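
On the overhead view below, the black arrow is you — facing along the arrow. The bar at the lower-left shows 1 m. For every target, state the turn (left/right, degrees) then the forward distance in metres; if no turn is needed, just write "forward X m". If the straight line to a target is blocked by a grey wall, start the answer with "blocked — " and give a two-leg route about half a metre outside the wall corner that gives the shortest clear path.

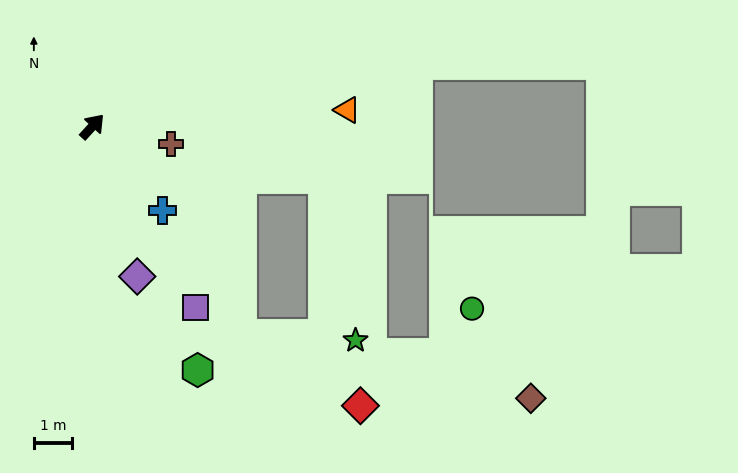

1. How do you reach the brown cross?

turn right 60°, forward 2.1 m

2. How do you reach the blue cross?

turn right 98°, forward 2.9 m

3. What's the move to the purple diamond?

turn right 121°, forward 4.1 m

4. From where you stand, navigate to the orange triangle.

turn right 44°, forward 6.7 m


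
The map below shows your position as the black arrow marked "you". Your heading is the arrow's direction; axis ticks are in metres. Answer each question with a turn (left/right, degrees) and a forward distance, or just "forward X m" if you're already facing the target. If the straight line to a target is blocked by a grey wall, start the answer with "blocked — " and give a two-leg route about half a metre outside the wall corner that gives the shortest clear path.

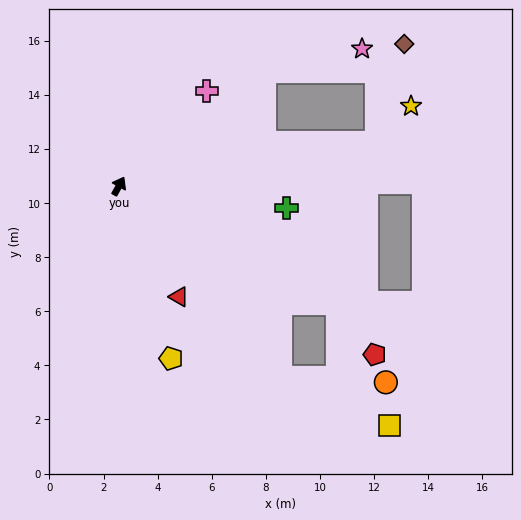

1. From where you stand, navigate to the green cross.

turn right 69°, forward 6.2 m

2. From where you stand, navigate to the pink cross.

turn right 14°, forward 4.8 m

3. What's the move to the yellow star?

blocked — turn right 51°, forward 9.6 m, then turn left 36°, forward 1.9 m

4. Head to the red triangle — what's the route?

turn right 123°, forward 4.7 m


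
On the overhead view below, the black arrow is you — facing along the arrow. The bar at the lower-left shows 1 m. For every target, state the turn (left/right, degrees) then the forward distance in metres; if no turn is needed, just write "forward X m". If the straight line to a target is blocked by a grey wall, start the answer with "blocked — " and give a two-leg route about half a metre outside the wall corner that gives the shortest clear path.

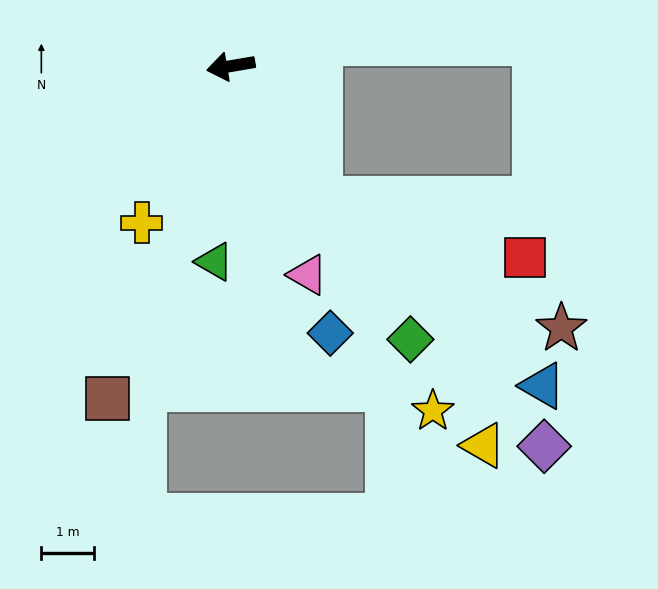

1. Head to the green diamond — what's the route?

turn left 114°, forward 6.2 m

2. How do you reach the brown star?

blocked — turn left 114°, forward 3.0 m, then turn left 28°, forward 5.2 m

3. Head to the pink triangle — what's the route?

turn left 101°, forward 4.2 m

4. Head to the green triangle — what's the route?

turn left 76°, forward 3.7 m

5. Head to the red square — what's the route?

blocked — turn left 114°, forward 3.0 m, then turn left 40°, forward 4.1 m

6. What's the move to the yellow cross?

turn left 51°, forward 3.4 m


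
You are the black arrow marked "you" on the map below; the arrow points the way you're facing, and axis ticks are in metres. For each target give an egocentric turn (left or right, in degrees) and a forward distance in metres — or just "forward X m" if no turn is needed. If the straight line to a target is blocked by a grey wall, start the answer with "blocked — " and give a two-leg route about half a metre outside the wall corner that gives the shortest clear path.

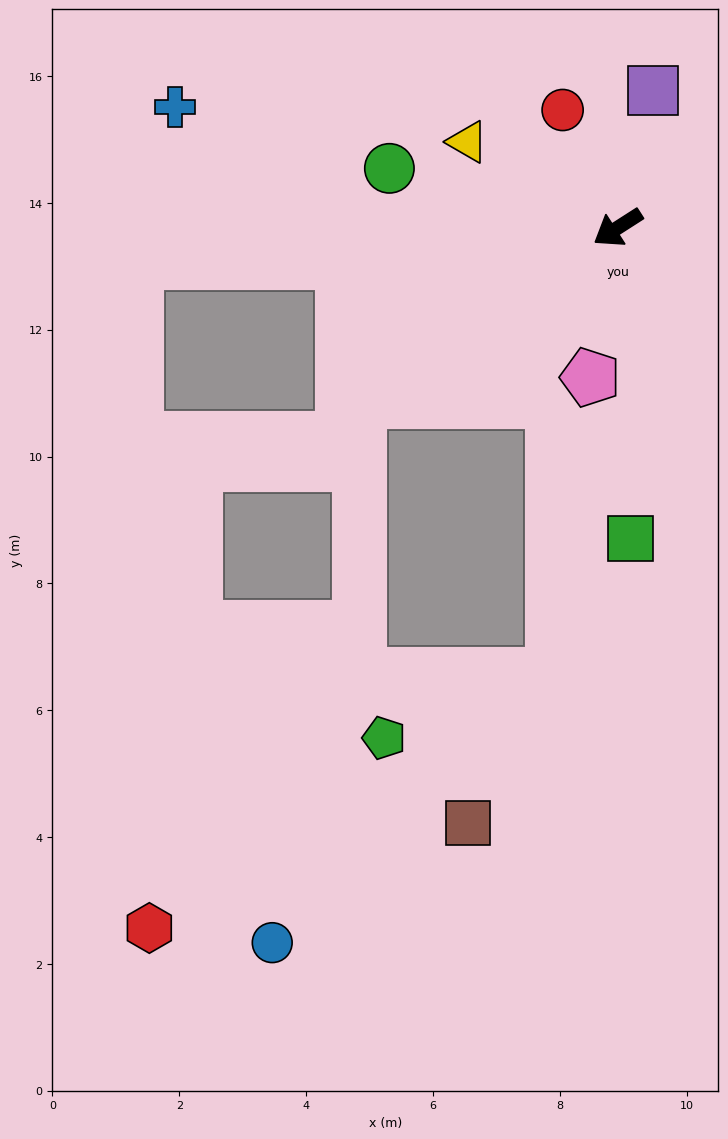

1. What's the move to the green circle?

turn right 47°, forward 3.7 m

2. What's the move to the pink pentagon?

turn left 47°, forward 2.4 m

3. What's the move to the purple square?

turn right 137°, forward 2.2 m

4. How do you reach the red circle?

turn right 98°, forward 2.0 m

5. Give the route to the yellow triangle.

turn right 62°, forward 2.7 m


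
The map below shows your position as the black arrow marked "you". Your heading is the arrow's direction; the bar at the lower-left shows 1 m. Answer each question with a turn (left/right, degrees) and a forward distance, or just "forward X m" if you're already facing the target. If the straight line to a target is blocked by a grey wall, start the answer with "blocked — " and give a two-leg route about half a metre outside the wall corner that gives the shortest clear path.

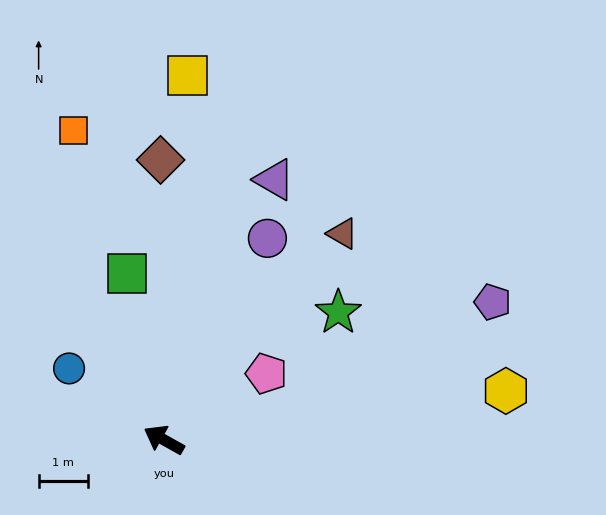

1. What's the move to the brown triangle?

turn right 102°, forward 5.5 m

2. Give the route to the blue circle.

turn right 8°, forward 2.4 m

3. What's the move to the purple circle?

turn right 88°, forward 4.6 m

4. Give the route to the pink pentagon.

turn right 118°, forward 2.5 m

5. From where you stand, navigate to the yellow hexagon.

turn right 143°, forward 7.0 m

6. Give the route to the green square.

turn right 48°, forward 3.5 m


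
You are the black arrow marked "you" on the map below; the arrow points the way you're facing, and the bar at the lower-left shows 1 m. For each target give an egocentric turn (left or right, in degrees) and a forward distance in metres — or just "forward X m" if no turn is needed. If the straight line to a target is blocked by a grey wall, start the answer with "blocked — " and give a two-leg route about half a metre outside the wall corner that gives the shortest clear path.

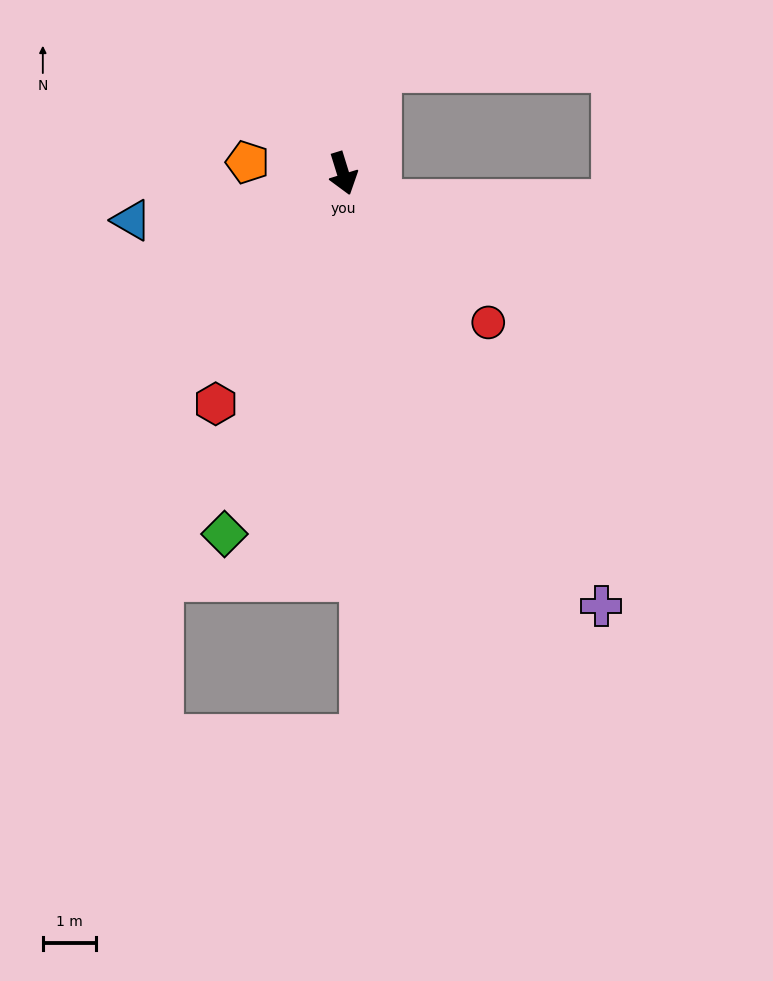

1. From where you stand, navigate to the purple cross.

turn left 14°, forward 9.5 m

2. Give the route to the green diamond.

turn right 35°, forward 7.2 m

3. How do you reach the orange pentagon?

turn right 114°, forward 1.8 m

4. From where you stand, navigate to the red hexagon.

turn right 46°, forward 5.0 m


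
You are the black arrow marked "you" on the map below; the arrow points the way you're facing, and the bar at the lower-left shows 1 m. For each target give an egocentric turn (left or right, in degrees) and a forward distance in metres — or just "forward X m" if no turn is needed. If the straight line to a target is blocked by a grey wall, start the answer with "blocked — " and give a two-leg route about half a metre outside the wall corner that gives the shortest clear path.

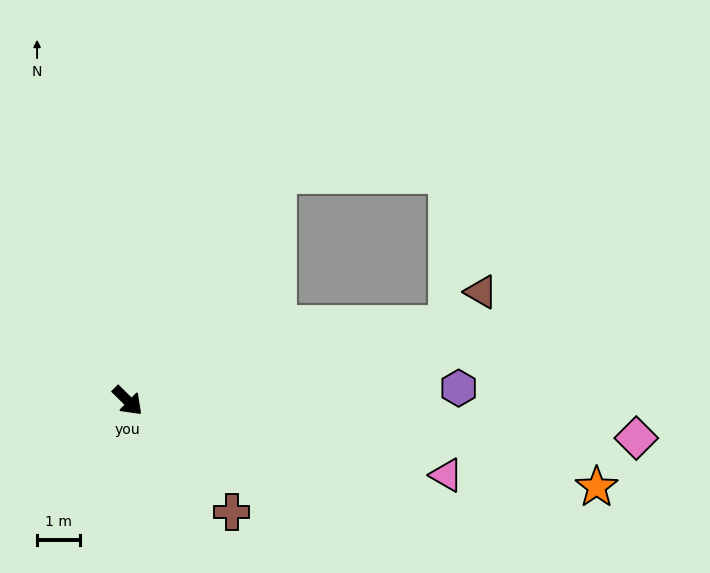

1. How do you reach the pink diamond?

turn left 40°, forward 11.8 m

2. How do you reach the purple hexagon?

turn left 47°, forward 7.7 m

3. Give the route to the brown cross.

turn right 2°, forward 3.5 m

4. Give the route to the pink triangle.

turn left 31°, forward 7.6 m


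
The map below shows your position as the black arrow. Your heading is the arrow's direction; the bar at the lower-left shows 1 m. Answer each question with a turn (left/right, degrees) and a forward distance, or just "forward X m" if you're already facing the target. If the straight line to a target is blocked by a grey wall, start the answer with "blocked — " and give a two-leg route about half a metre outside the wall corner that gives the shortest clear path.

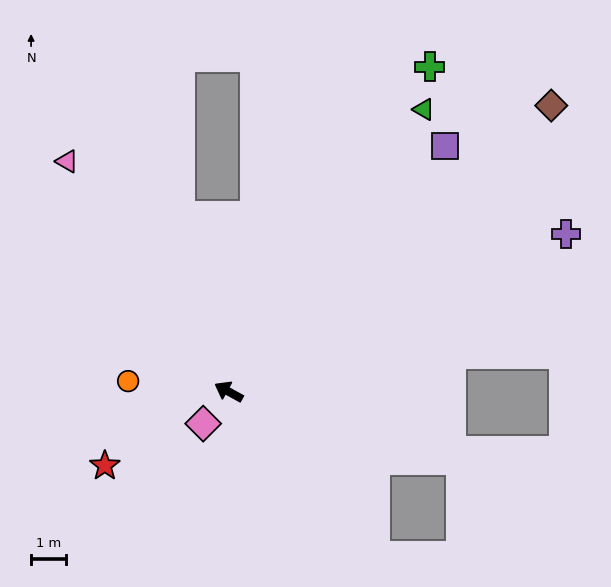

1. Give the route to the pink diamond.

turn left 80°, forward 1.2 m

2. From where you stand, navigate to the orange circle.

turn left 23°, forward 2.9 m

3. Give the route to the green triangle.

turn right 96°, forward 10.0 m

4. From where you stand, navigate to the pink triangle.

turn right 26°, forward 8.2 m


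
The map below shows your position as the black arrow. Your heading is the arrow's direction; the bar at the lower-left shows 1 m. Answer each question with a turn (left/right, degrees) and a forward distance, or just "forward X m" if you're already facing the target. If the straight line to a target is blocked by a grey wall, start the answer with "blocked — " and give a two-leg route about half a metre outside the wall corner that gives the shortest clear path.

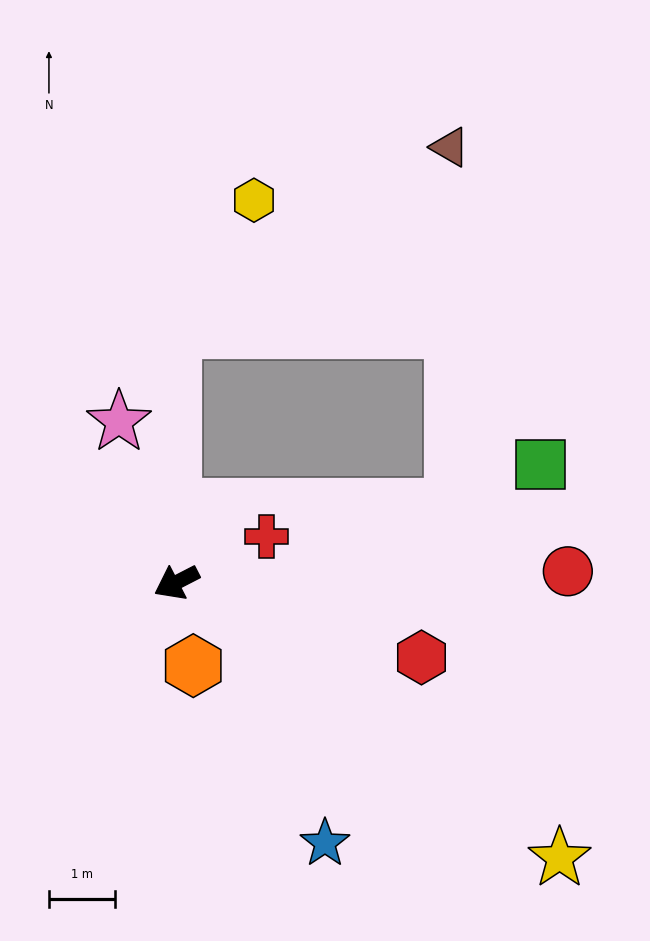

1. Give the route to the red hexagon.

turn left 136°, forward 3.9 m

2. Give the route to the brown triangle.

blocked — turn right 117°, forward 3.8 m, then turn right 57°, forward 5.0 m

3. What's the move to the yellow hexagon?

blocked — turn right 117°, forward 3.8 m, then turn right 32°, forward 2.3 m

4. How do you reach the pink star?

turn right 98°, forward 2.6 m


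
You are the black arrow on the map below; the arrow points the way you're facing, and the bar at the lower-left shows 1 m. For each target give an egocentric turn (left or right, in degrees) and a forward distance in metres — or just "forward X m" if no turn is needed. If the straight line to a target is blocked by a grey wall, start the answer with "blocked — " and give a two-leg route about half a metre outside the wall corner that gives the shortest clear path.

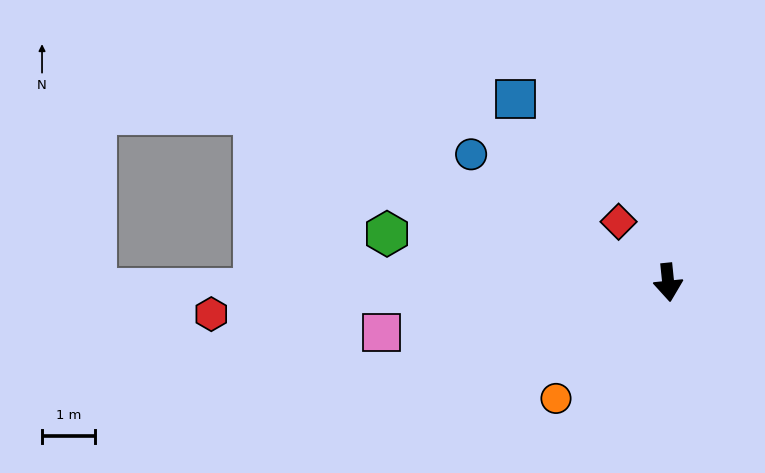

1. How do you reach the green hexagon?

turn right 106°, forward 5.4 m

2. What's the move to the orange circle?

turn right 50°, forward 3.1 m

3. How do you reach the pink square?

turn right 86°, forward 5.5 m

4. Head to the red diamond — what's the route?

turn right 147°, forward 1.5 m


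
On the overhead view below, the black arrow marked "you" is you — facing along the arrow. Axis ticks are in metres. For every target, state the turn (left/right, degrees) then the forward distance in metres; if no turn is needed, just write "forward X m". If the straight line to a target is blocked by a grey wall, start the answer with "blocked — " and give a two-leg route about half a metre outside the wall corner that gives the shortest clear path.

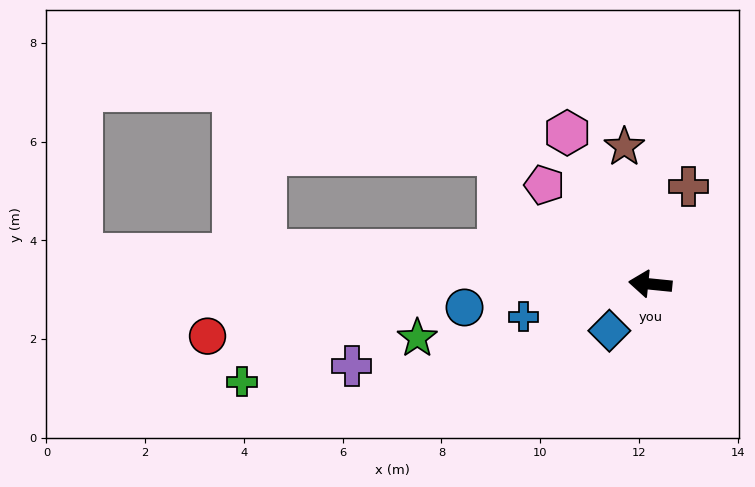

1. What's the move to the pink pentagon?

turn right 37°, forward 2.9 m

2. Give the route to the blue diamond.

turn left 54°, forward 1.3 m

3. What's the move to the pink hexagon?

turn right 55°, forward 3.5 m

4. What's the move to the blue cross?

turn left 20°, forward 2.7 m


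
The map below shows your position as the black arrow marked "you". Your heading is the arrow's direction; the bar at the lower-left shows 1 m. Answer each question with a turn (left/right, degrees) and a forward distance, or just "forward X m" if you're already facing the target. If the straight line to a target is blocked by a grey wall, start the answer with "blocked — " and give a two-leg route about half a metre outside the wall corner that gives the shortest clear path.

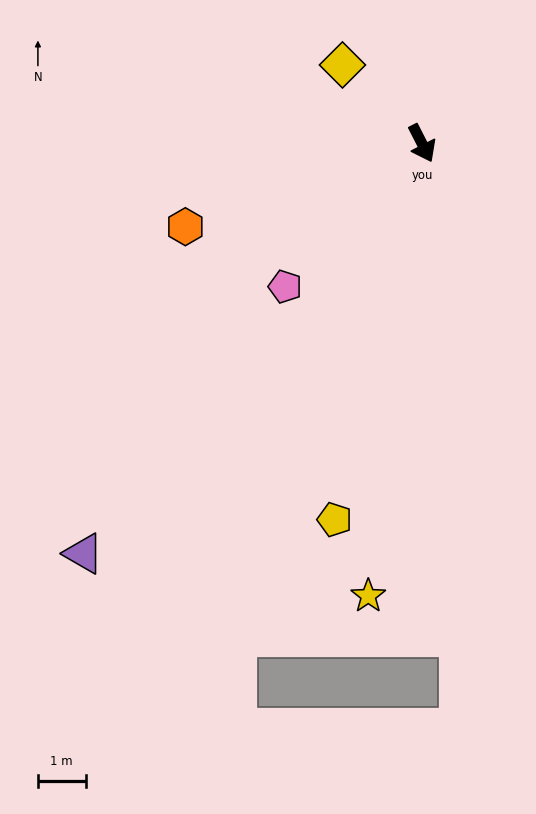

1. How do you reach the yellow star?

turn right 34°, forward 9.5 m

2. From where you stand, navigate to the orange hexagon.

turn right 98°, forward 5.3 m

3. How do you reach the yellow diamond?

turn right 162°, forward 2.3 m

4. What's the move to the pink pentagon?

turn right 71°, forward 4.2 m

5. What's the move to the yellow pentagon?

turn right 40°, forward 8.1 m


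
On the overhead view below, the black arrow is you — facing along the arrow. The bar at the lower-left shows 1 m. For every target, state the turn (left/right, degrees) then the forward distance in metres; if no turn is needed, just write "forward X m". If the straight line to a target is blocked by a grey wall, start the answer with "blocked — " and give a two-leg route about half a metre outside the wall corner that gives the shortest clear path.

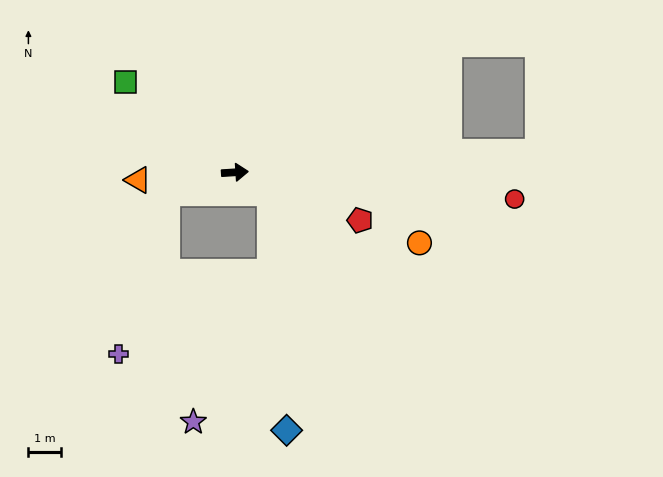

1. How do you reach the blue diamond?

blocked — turn right 34°, forward 1.3 m, then turn right 56°, forward 7.4 m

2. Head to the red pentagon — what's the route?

turn right 25°, forward 4.2 m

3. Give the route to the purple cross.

blocked — turn right 167°, forward 2.2 m, then turn left 57°, forward 5.2 m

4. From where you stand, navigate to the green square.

turn left 137°, forward 4.4 m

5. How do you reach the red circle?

turn right 9°, forward 8.7 m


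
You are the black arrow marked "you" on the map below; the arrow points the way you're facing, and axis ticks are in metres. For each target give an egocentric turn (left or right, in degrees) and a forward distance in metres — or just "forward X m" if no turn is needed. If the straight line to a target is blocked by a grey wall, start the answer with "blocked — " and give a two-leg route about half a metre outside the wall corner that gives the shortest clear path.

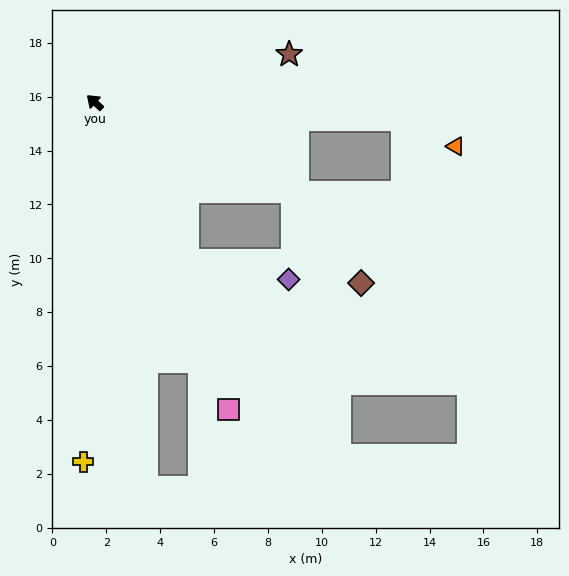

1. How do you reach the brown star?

turn right 124°, forward 7.4 m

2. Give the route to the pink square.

turn left 156°, forward 12.4 m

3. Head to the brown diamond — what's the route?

blocked — turn right 162°, forward 8.0 m, then turn right 29°, forward 4.2 m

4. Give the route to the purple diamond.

blocked — turn left 163°, forward 6.8 m, then turn left 48°, forward 3.8 m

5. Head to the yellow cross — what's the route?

turn left 130°, forward 13.3 m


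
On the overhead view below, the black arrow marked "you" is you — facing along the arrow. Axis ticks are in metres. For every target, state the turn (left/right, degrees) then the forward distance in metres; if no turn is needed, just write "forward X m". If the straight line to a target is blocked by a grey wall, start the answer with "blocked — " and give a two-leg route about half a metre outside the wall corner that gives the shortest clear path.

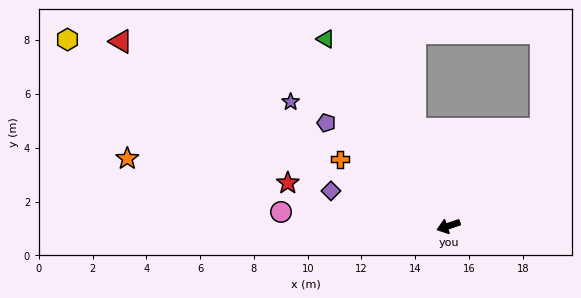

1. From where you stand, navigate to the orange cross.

turn right 50°, forward 4.7 m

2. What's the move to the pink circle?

turn right 23°, forward 6.2 m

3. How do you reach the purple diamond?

turn right 35°, forward 4.6 m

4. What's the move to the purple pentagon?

turn right 59°, forward 5.9 m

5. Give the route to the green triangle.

turn right 75°, forward 8.3 m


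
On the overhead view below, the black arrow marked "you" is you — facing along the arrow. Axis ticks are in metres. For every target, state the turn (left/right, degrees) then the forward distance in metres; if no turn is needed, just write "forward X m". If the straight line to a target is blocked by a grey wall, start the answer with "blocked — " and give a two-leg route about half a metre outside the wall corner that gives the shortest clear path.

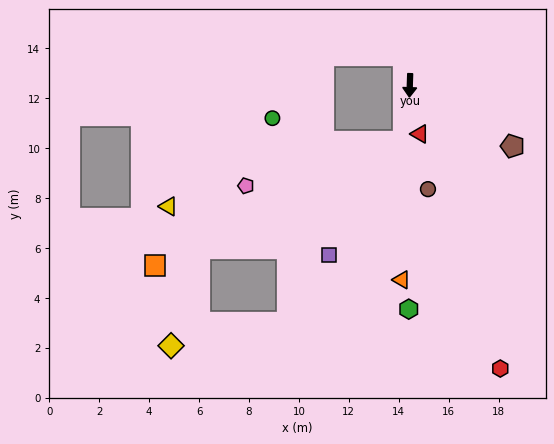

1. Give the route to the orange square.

blocked — turn right 4°, forward 2.2 m, then turn right 57°, forward 11.1 m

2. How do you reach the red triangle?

turn left 14°, forward 2.0 m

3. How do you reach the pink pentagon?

blocked — turn right 4°, forward 2.2 m, then turn right 68°, forward 6.6 m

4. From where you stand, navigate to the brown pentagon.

turn left 61°, forward 4.8 m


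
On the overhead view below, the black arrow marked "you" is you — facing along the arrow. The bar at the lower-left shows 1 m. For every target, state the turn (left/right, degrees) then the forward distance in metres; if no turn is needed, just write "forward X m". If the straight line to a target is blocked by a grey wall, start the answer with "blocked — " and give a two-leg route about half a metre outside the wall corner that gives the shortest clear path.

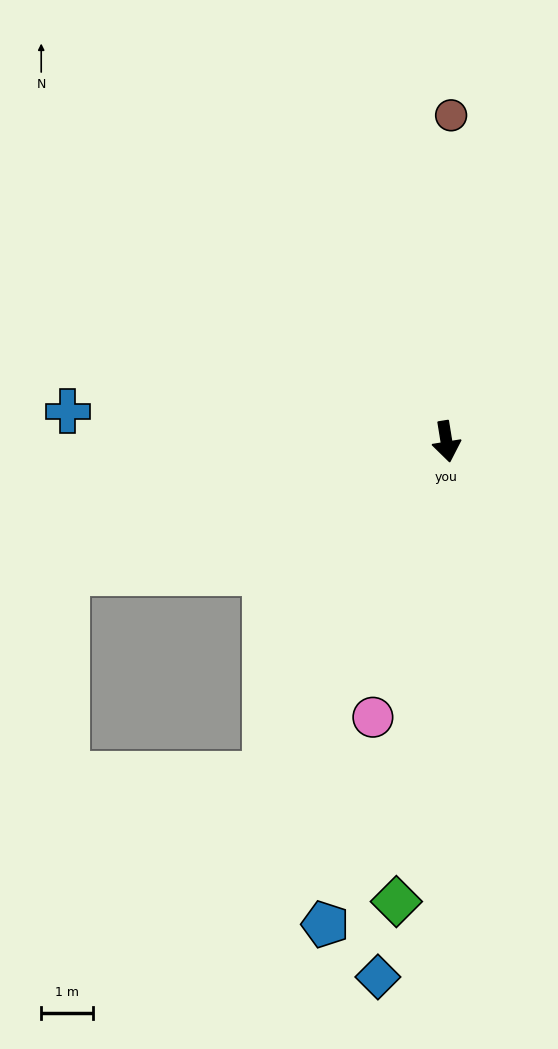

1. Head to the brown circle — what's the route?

turn left 170°, forward 6.3 m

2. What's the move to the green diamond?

turn right 15°, forward 8.9 m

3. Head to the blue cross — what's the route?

turn right 104°, forward 7.3 m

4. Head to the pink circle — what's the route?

turn right 24°, forward 5.5 m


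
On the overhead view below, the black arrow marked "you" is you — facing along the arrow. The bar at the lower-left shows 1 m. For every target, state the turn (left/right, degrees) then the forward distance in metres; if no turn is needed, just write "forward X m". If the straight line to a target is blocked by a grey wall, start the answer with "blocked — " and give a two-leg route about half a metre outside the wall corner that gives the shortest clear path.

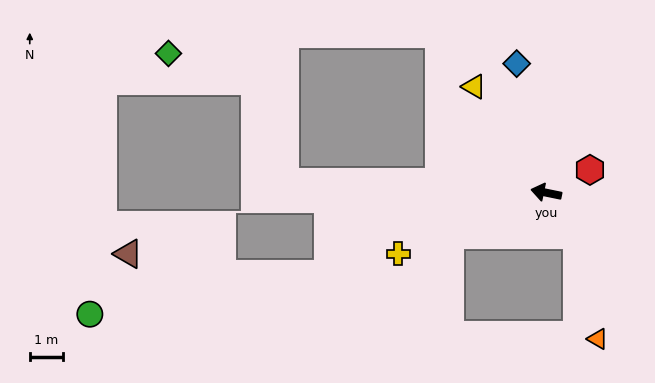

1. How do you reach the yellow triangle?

turn right 44°, forward 3.9 m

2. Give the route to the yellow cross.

turn left 34°, forward 4.9 m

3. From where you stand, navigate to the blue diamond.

turn right 66°, forward 4.0 m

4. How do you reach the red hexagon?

turn right 141°, forward 1.5 m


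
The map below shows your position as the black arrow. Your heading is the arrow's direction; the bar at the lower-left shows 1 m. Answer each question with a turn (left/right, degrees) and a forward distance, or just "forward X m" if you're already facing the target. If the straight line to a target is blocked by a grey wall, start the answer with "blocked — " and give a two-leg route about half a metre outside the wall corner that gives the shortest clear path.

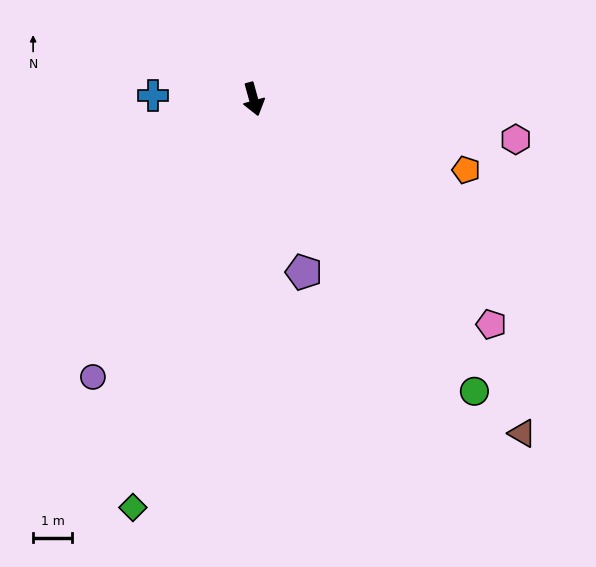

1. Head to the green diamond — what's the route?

turn right 32°, forward 11.0 m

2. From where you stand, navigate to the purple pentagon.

forward 4.7 m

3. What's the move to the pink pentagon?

turn left 31°, forward 8.5 m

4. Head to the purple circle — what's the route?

turn right 45°, forward 8.3 m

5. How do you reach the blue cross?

turn right 107°, forward 2.6 m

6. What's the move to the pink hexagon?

turn left 66°, forward 6.9 m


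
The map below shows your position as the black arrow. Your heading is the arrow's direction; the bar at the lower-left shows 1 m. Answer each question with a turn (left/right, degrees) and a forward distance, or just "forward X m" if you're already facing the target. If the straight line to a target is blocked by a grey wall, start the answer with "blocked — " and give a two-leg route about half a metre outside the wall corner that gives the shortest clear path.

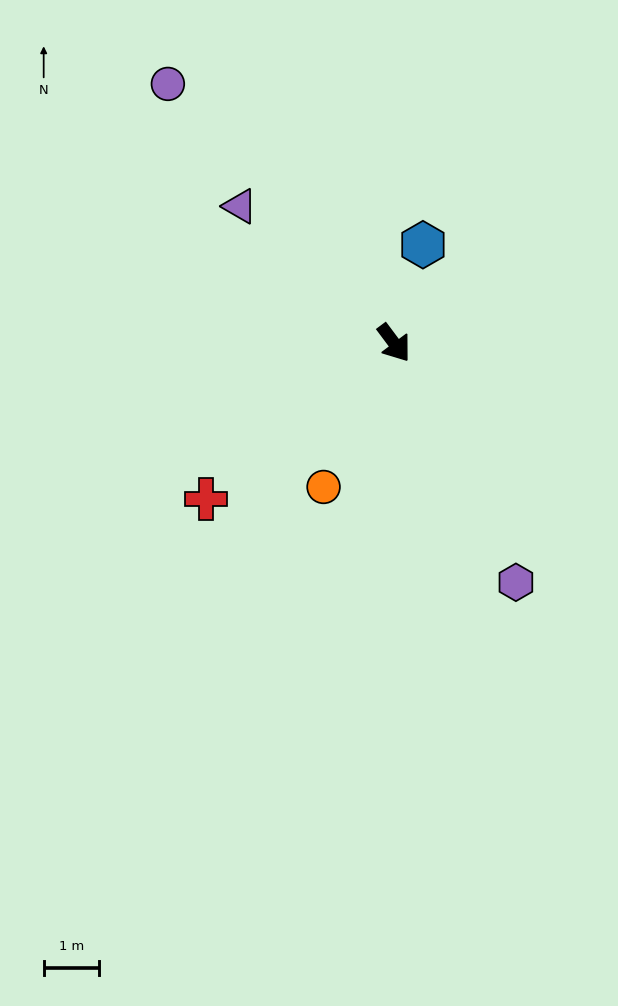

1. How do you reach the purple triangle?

turn right 168°, forward 3.7 m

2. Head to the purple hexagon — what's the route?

turn right 10°, forward 4.8 m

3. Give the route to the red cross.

turn right 87°, forward 4.4 m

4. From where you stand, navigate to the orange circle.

turn right 63°, forward 2.9 m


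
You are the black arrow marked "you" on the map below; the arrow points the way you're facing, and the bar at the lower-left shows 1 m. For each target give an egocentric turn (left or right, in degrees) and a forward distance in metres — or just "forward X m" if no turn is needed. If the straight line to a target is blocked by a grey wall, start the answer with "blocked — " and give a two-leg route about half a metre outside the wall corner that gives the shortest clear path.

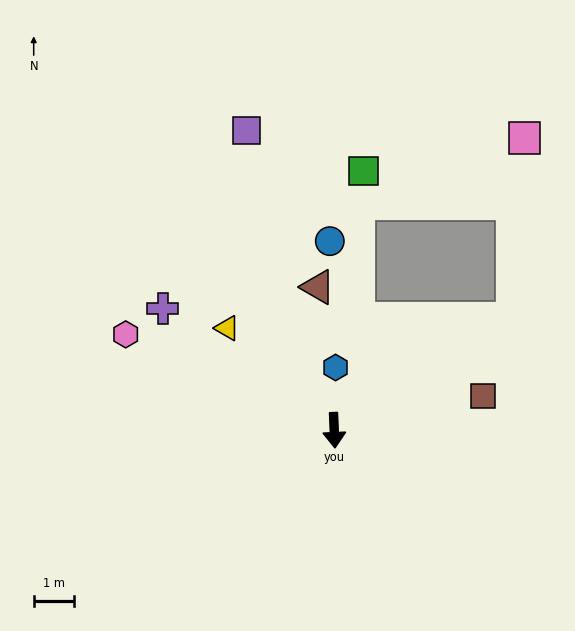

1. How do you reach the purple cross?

turn right 128°, forward 5.2 m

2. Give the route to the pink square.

blocked — turn left 119°, forward 5.2 m, then turn left 55°, forward 4.5 m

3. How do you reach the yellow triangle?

turn right 136°, forward 3.6 m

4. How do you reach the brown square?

turn left 101°, forward 3.7 m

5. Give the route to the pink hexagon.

turn right 117°, forward 5.6 m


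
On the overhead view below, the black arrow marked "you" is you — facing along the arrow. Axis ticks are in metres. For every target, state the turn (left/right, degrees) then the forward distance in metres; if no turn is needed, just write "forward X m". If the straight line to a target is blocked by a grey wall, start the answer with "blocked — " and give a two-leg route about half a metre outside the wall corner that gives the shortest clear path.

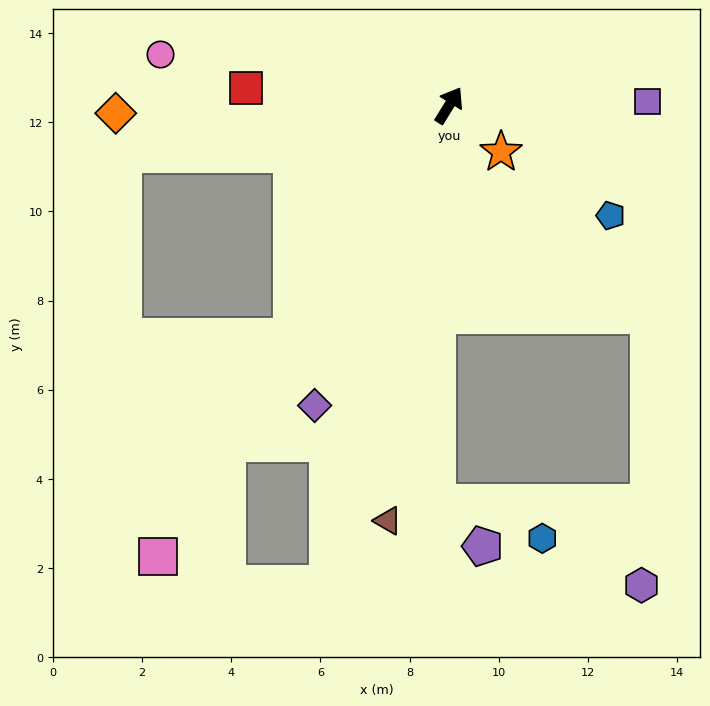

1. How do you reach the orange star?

turn right 100°, forward 1.6 m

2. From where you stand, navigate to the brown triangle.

turn right 157°, forward 9.4 m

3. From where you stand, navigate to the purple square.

turn right 57°, forward 4.5 m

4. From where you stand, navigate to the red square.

turn left 117°, forward 4.6 m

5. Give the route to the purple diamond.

turn right 173°, forward 7.4 m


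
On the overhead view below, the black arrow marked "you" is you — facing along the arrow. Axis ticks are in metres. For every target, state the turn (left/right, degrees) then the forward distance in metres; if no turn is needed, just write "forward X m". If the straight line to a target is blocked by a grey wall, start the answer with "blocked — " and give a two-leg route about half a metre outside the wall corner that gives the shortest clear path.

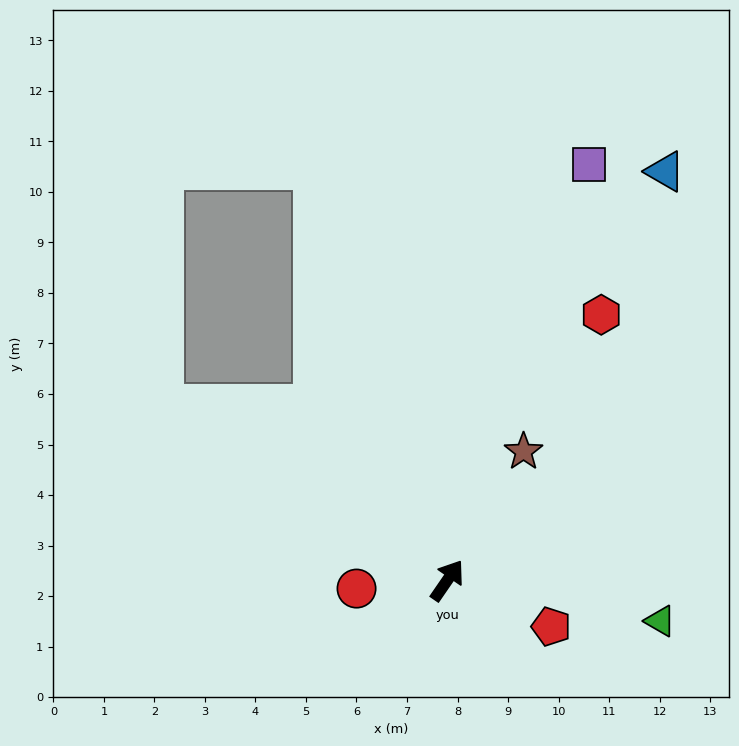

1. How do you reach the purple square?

turn left 16°, forward 8.7 m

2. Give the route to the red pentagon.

turn right 79°, forward 2.3 m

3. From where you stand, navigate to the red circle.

turn left 130°, forward 1.8 m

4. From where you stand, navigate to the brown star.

turn left 4°, forward 3.0 m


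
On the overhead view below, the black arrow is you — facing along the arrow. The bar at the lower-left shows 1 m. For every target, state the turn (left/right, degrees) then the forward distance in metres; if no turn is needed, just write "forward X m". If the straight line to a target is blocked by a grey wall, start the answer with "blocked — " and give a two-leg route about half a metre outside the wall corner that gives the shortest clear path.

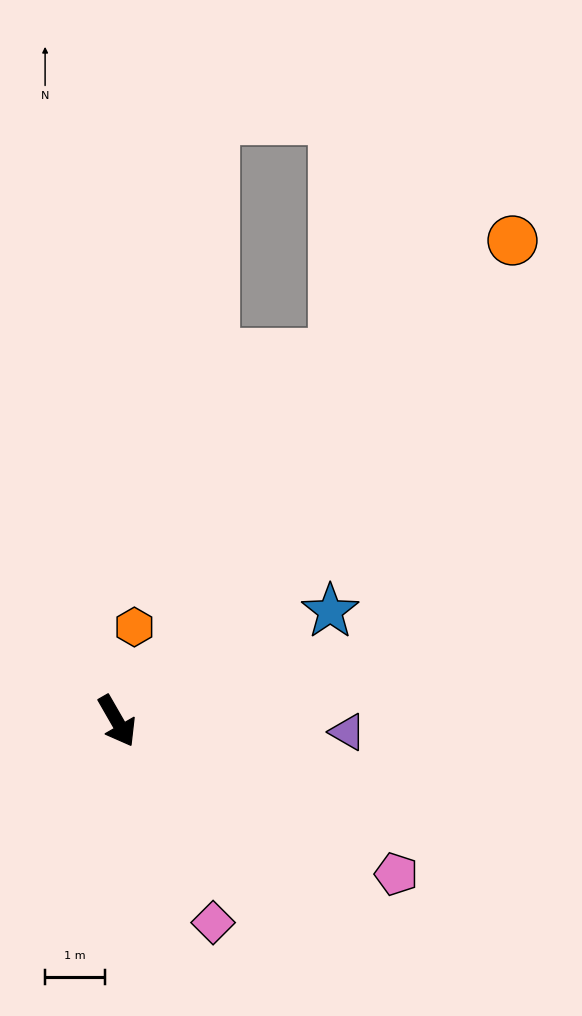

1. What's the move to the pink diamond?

turn right 4°, forward 3.7 m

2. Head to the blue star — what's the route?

turn left 87°, forward 4.0 m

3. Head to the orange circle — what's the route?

turn left 111°, forward 10.3 m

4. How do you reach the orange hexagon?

turn left 140°, forward 1.6 m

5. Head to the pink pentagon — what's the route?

turn left 31°, forward 5.3 m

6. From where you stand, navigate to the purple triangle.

turn left 57°, forward 3.8 m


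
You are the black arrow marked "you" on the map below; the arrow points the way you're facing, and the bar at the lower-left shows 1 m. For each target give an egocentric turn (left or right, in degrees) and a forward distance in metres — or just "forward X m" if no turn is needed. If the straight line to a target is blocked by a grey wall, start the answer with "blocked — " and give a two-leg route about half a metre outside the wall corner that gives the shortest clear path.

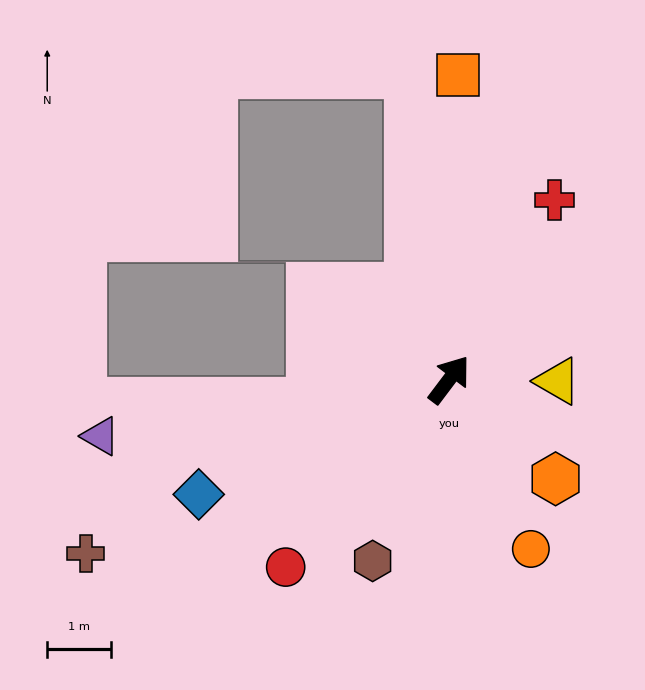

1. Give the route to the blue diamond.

turn left 152°, forward 4.3 m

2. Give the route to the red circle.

turn left 176°, forward 3.9 m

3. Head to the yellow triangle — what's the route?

turn right 54°, forward 1.7 m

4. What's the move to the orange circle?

turn right 117°, forward 3.0 m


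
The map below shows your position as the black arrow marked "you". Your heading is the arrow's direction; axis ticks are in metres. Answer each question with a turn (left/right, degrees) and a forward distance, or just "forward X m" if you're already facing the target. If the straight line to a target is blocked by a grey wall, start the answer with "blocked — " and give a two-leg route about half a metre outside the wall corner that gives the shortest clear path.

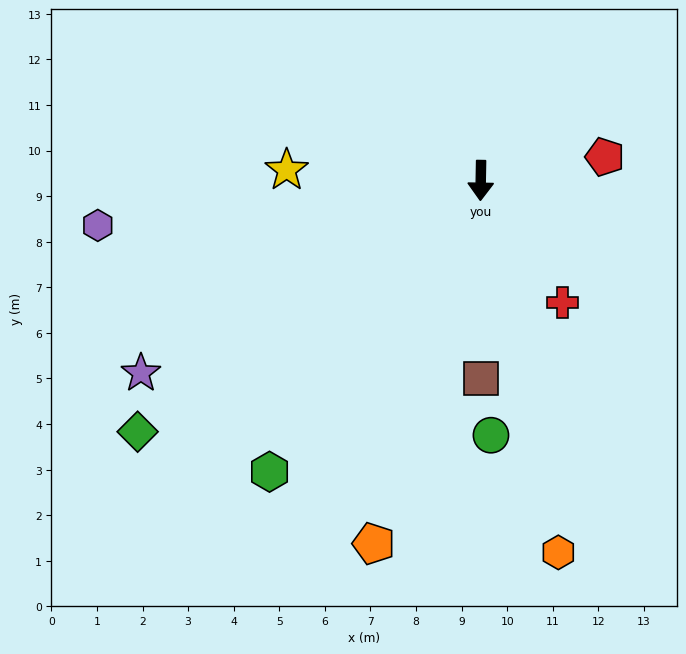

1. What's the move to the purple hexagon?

turn right 82°, forward 8.5 m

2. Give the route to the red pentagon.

turn left 102°, forward 2.8 m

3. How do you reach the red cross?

turn left 35°, forward 3.2 m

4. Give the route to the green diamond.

turn right 53°, forward 9.3 m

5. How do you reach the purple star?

turn right 59°, forward 8.6 m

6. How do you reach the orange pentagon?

turn right 15°, forward 8.3 m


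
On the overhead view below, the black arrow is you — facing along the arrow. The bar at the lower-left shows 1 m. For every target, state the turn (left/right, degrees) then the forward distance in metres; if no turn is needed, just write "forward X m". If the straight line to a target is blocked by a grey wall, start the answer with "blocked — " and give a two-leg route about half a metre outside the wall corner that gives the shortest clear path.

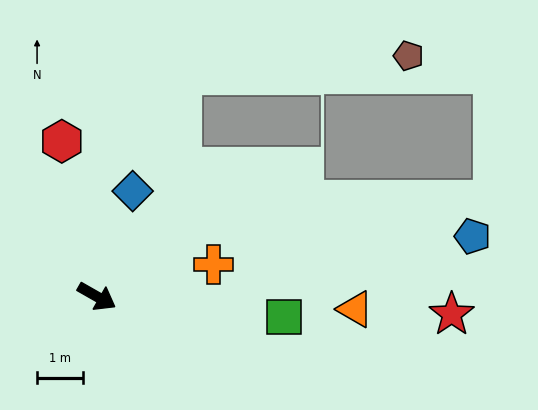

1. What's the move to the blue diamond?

turn left 101°, forward 2.4 m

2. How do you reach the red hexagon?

turn left 132°, forward 3.4 m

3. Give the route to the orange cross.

turn left 45°, forward 2.6 m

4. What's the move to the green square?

turn left 23°, forward 4.1 m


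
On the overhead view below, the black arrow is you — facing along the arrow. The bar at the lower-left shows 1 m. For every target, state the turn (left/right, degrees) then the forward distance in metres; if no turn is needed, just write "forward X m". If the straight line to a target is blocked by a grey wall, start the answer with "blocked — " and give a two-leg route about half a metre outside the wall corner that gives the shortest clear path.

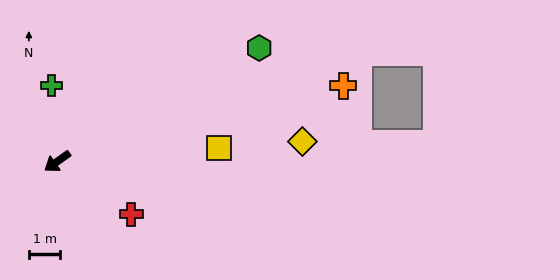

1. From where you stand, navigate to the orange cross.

turn left 160°, forward 9.4 m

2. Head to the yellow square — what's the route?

turn left 150°, forward 5.2 m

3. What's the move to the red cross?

turn left 109°, forward 2.9 m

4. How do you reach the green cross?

turn right 121°, forward 2.4 m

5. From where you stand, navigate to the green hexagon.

turn left 174°, forward 7.4 m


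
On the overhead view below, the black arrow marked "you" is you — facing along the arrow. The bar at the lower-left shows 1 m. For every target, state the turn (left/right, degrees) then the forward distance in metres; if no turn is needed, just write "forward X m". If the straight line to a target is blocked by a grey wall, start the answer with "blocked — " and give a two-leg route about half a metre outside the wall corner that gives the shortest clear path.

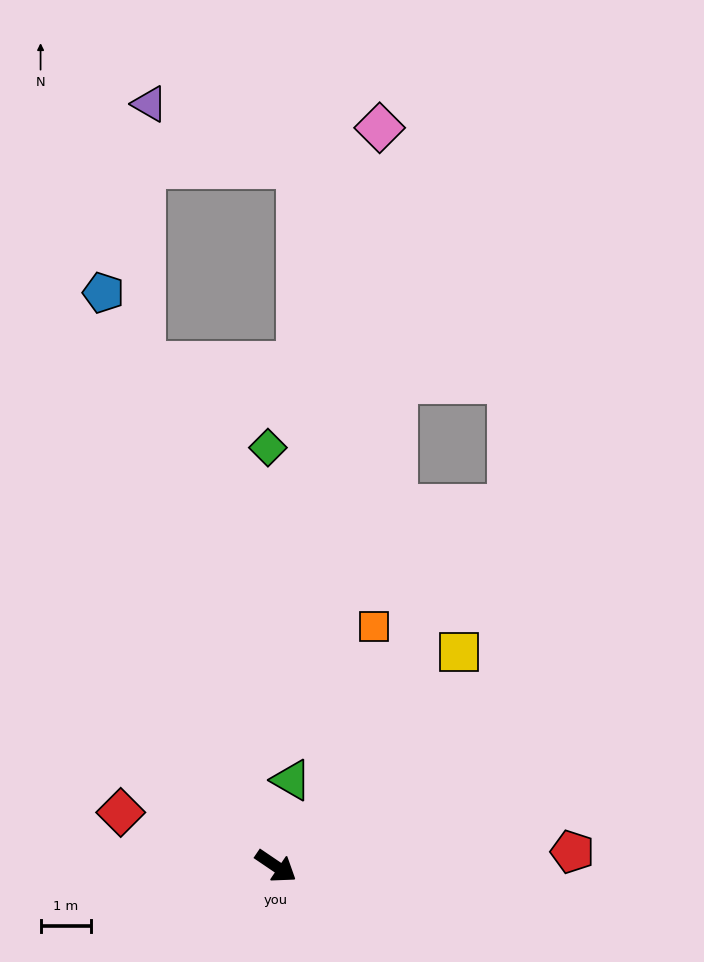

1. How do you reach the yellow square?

turn left 84°, forward 5.6 m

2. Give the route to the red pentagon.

turn left 37°, forward 5.9 m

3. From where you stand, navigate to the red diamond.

turn right 165°, forward 3.3 m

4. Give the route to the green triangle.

turn left 114°, forward 1.7 m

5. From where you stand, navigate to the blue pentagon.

turn left 141°, forward 11.9 m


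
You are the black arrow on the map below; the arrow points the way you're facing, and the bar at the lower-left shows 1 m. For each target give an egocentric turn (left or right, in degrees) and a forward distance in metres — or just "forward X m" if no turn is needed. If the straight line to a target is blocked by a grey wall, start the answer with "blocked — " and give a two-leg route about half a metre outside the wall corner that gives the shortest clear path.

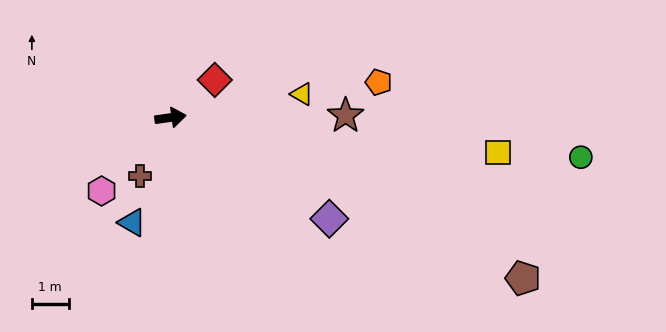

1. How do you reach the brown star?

turn right 7°, forward 4.8 m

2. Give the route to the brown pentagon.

turn right 32°, forward 10.6 m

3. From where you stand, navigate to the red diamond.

turn left 32°, forward 1.6 m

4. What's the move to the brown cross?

turn right 125°, forward 1.8 m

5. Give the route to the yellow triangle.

turn left 2°, forward 3.6 m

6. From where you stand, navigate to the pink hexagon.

turn right 141°, forward 2.7 m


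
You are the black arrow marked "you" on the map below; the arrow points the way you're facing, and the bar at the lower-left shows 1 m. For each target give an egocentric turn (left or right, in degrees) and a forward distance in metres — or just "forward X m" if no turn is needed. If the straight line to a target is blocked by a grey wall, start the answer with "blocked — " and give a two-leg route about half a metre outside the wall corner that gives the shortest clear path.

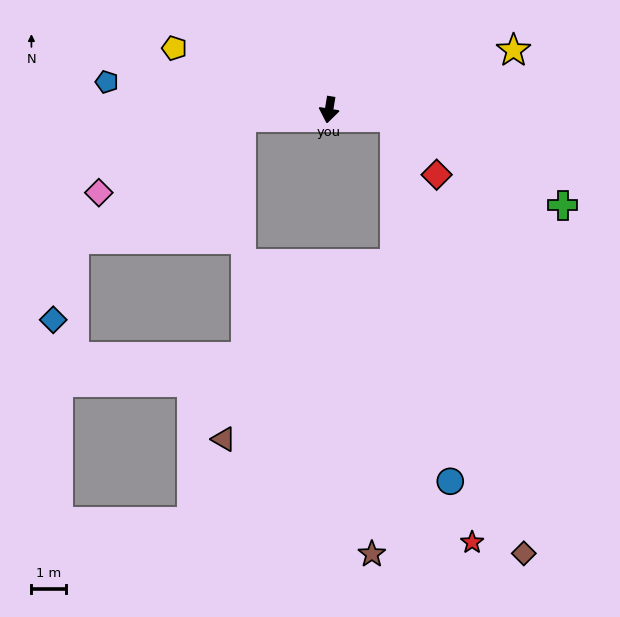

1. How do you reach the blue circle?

blocked — turn left 93°, forward 1.9 m, then turn right 75°, forward 10.5 m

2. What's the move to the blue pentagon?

turn right 88°, forward 6.4 m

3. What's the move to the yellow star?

turn left 117°, forward 5.5 m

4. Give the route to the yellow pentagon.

turn right 102°, forward 4.8 m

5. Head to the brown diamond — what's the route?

blocked — turn left 93°, forward 1.9 m, then turn right 67°, forward 13.0 m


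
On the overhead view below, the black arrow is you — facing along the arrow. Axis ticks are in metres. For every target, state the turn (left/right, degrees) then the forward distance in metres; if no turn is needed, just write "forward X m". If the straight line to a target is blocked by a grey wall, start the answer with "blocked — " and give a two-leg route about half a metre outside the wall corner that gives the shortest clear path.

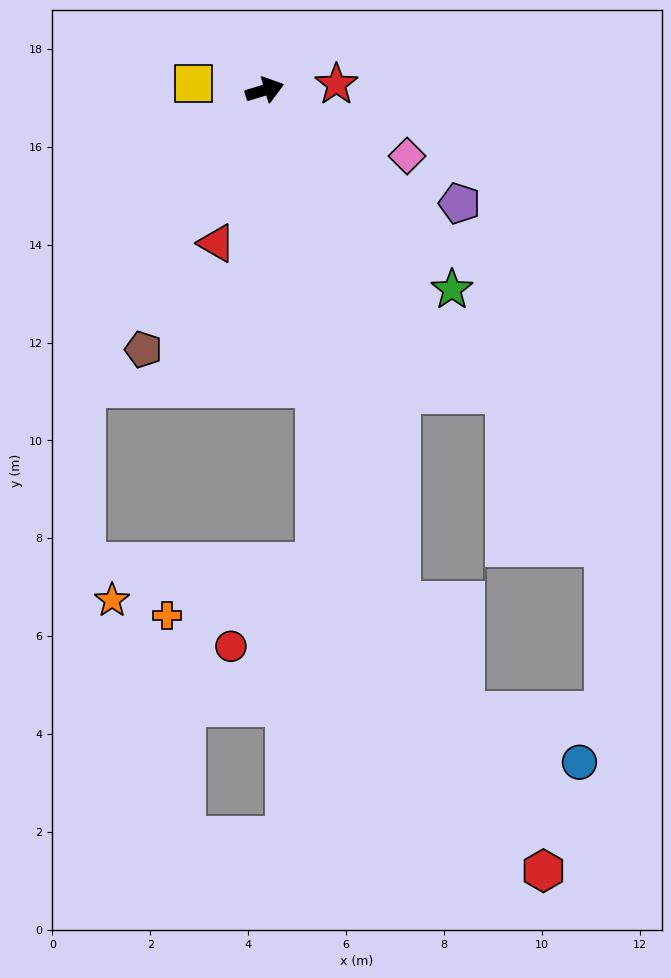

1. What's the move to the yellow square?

turn left 158°, forward 1.5 m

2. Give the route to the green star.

turn right 64°, forward 5.6 m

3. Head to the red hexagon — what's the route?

blocked — turn right 92°, forward 10.8 m, then turn left 13°, forward 6.2 m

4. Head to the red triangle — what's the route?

turn right 124°, forward 3.3 m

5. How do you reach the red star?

turn right 12°, forward 1.5 m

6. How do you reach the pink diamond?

turn right 42°, forward 3.2 m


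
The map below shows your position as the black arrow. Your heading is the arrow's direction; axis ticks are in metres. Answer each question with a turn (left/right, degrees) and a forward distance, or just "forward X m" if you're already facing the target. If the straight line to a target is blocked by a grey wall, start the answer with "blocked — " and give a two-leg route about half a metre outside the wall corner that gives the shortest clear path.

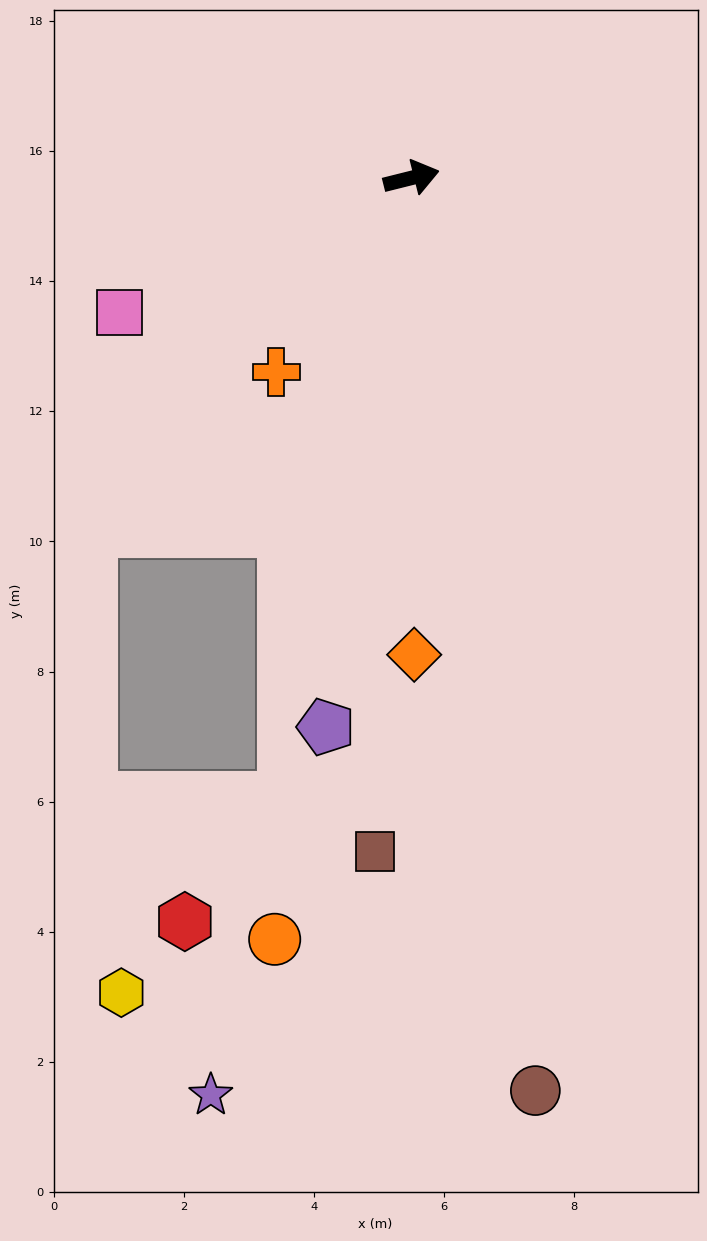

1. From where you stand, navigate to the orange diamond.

turn right 104°, forward 7.3 m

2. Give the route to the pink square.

turn right 169°, forward 4.9 m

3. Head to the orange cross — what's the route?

turn right 139°, forward 3.6 m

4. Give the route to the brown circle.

turn right 96°, forward 14.2 m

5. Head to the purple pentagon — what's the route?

turn right 113°, forward 8.5 m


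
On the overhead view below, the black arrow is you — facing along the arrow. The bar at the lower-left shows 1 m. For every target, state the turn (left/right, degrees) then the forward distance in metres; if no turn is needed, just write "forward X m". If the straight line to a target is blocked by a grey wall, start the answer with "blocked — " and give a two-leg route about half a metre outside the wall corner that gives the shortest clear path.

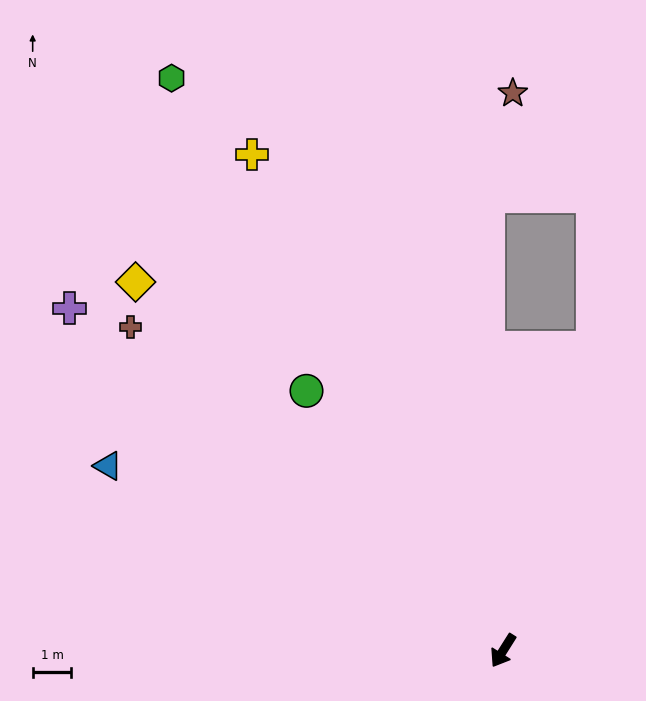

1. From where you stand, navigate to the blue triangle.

turn right 83°, forward 11.3 m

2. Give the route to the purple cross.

turn right 96°, forward 14.3 m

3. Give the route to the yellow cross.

turn right 121°, forward 14.4 m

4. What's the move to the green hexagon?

turn right 118°, forward 17.1 m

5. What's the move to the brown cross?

turn right 99°, forward 12.8 m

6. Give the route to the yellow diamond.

turn right 103°, forward 13.5 m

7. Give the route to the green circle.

turn right 111°, forward 8.4 m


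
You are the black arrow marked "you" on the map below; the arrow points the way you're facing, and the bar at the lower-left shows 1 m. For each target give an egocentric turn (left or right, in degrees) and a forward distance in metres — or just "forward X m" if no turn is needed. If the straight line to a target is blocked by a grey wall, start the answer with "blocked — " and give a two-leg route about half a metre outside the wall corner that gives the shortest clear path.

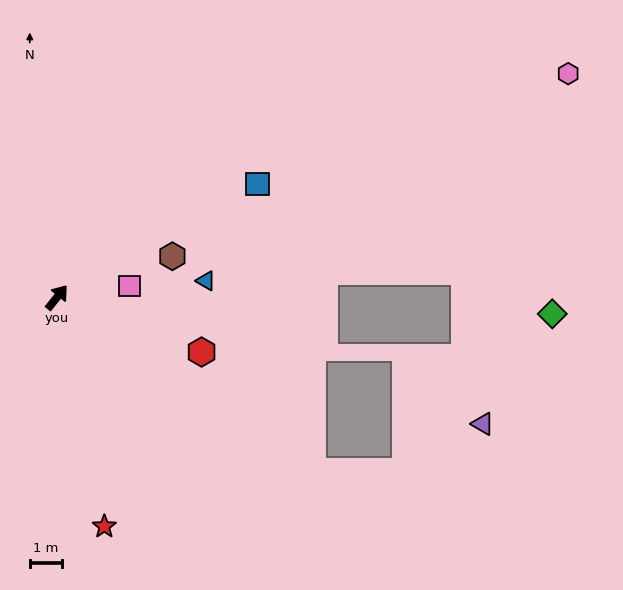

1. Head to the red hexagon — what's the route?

turn right 72°, forward 4.8 m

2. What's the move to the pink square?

turn right 42°, forward 2.3 m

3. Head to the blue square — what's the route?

turn right 22°, forward 7.2 m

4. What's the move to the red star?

turn right 129°, forward 7.3 m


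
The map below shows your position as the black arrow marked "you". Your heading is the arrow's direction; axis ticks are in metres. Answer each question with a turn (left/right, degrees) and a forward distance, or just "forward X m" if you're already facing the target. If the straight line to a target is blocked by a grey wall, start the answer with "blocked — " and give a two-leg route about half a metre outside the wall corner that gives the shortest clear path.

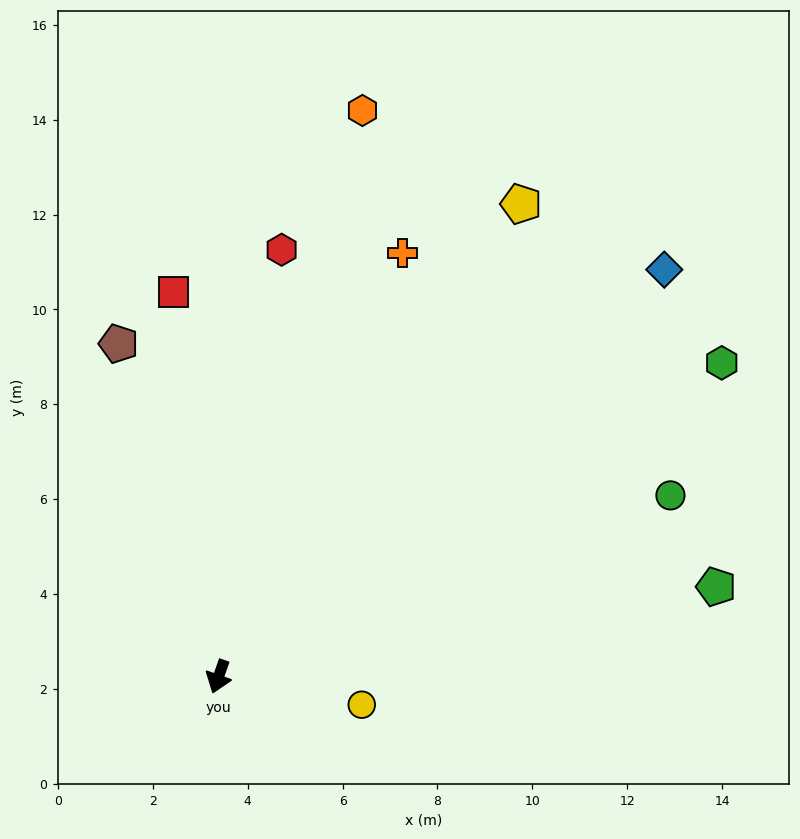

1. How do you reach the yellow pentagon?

turn left 167°, forward 11.8 m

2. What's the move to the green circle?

turn left 131°, forward 10.3 m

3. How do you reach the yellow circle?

turn left 98°, forward 3.1 m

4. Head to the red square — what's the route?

turn right 154°, forward 8.2 m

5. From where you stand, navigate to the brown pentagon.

turn right 144°, forward 7.3 m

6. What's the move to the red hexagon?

turn right 169°, forward 9.1 m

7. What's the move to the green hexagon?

turn left 141°, forward 12.5 m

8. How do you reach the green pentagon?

turn left 120°, forward 10.7 m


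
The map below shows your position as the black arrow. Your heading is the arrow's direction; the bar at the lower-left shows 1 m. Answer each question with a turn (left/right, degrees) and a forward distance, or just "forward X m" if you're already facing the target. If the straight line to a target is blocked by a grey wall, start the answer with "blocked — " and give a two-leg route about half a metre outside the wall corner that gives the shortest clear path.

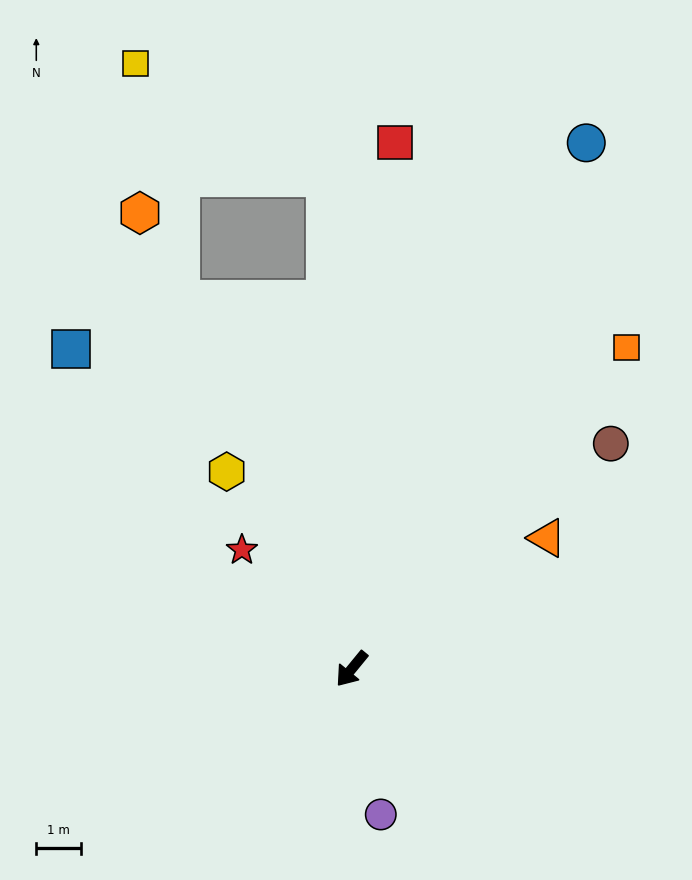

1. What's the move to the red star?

turn right 98°, forward 3.6 m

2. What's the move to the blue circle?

turn right 165°, forward 12.9 m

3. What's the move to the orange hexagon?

turn right 116°, forward 11.2 m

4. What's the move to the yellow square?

blocked — turn right 138°, forward 11.0 m, then turn left 56°, forward 4.9 m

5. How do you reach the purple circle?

turn left 51°, forward 3.3 m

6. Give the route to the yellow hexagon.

turn right 108°, forward 5.2 m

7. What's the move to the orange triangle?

turn left 163°, forward 5.3 m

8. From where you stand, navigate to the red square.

turn right 145°, forward 11.8 m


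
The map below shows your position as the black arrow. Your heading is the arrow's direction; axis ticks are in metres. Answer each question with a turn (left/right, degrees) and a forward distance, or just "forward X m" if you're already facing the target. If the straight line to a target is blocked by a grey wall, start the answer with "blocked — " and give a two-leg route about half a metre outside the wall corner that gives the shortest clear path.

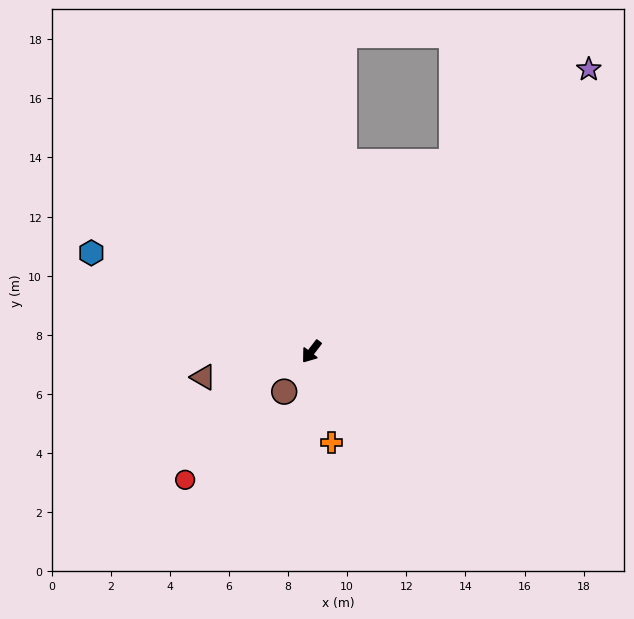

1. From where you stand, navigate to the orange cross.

turn left 50°, forward 3.1 m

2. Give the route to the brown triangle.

turn right 39°, forward 3.8 m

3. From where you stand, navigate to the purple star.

turn left 173°, forward 13.4 m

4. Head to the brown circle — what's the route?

turn left 3°, forward 1.6 m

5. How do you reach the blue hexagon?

turn right 77°, forward 8.2 m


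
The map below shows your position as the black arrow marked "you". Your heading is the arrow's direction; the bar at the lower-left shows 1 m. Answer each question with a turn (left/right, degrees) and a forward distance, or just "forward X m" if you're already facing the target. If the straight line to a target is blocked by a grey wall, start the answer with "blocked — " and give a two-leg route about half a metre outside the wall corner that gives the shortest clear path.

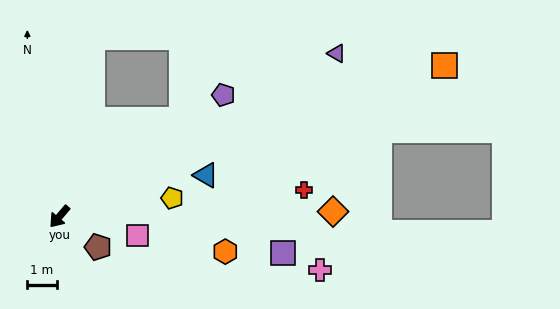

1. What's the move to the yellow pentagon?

turn left 140°, forward 3.9 m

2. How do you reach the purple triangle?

turn left 161°, forward 10.9 m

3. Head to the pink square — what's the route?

turn left 116°, forward 2.7 m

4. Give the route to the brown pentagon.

turn left 92°, forward 1.7 m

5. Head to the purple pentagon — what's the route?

turn left 167°, forward 6.9 m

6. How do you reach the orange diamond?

turn left 131°, forward 9.3 m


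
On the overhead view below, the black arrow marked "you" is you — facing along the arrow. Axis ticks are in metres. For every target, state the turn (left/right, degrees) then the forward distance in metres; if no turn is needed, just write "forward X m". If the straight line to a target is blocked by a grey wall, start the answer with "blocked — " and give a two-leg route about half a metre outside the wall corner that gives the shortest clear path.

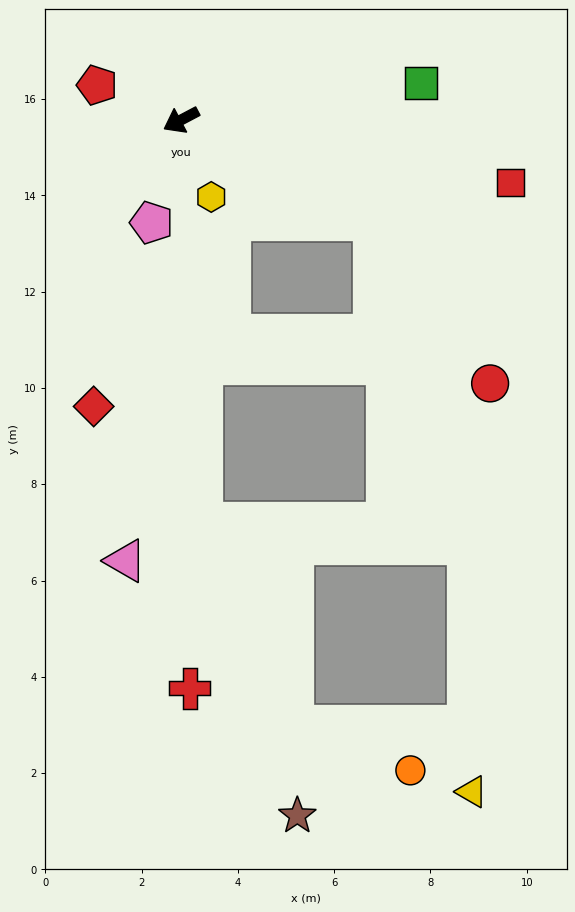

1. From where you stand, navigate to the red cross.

turn left 63°, forward 11.8 m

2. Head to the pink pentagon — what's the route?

turn left 46°, forward 2.2 m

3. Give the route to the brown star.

blocked — turn left 65°, forward 8.4 m, then turn left 15°, forward 6.4 m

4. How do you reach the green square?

turn left 161°, forward 5.0 m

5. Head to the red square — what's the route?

turn left 141°, forward 7.0 m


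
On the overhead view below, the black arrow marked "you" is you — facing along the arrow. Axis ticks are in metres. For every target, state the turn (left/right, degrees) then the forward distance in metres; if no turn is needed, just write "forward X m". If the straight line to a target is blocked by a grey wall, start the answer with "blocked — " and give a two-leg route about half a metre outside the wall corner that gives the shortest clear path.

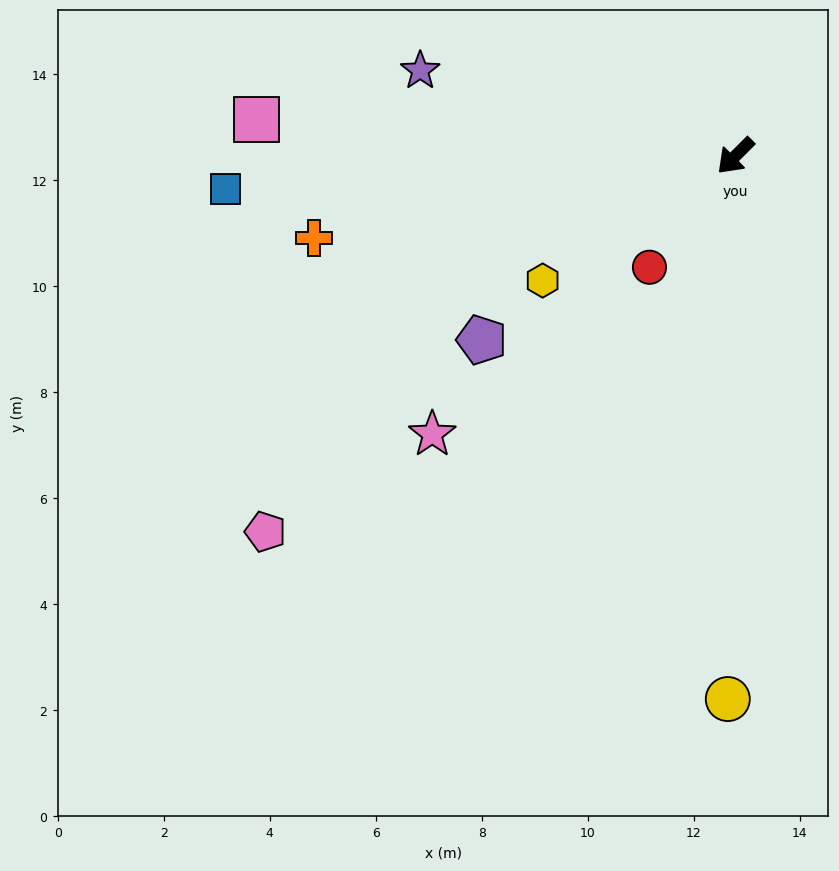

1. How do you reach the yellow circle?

turn left 44°, forward 10.3 m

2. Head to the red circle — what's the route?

turn left 7°, forward 2.7 m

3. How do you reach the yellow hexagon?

turn right 12°, forward 4.3 m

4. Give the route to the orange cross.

turn right 34°, forward 8.1 m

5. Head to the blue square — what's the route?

turn right 41°, forward 9.6 m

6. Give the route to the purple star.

turn right 60°, forward 6.2 m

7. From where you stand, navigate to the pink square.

turn right 49°, forward 9.1 m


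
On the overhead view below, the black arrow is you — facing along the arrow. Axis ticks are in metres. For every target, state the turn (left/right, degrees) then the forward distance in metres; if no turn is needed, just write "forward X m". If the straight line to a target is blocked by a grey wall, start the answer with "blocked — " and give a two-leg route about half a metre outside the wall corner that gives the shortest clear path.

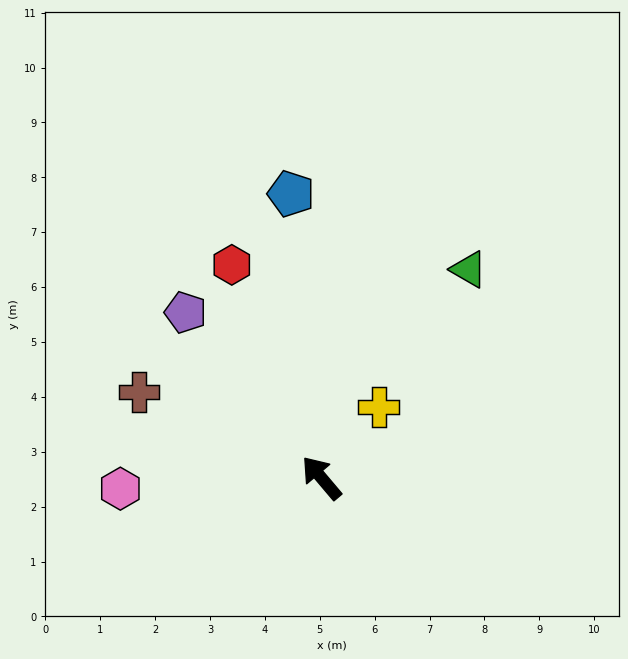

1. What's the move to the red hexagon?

turn right 17°, forward 4.2 m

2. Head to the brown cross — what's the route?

turn left 25°, forward 3.7 m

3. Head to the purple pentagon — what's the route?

forward 3.9 m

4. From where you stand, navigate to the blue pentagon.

turn right 34°, forward 5.2 m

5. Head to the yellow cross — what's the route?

turn right 79°, forward 1.7 m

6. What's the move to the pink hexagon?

turn left 53°, forward 3.7 m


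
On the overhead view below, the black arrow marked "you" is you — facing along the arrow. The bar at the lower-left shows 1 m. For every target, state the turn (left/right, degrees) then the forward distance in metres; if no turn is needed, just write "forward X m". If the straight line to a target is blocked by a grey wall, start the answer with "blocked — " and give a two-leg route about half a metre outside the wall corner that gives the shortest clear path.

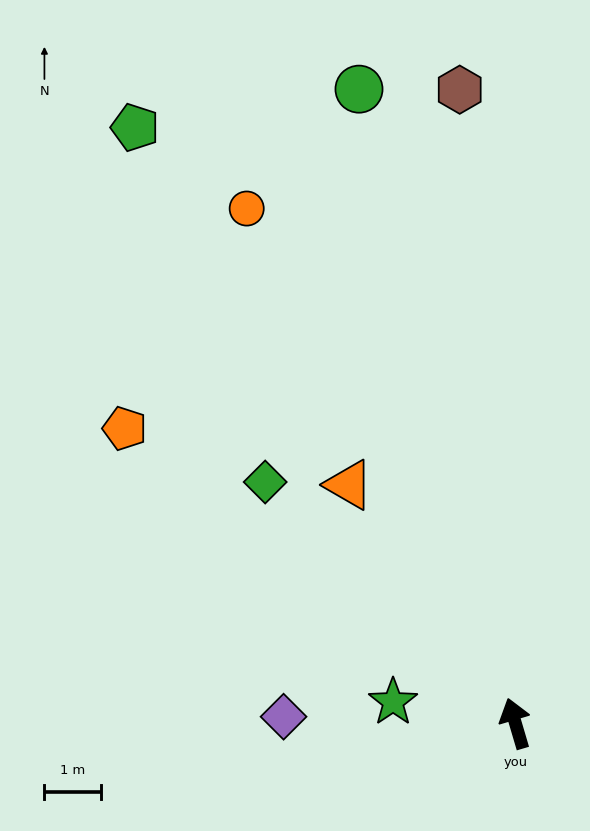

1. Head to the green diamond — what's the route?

turn left 30°, forward 6.1 m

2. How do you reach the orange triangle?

turn left 18°, forward 5.1 m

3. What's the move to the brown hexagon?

turn right 11°, forward 11.2 m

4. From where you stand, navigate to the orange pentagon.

turn left 36°, forward 8.6 m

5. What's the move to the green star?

turn left 64°, forward 2.2 m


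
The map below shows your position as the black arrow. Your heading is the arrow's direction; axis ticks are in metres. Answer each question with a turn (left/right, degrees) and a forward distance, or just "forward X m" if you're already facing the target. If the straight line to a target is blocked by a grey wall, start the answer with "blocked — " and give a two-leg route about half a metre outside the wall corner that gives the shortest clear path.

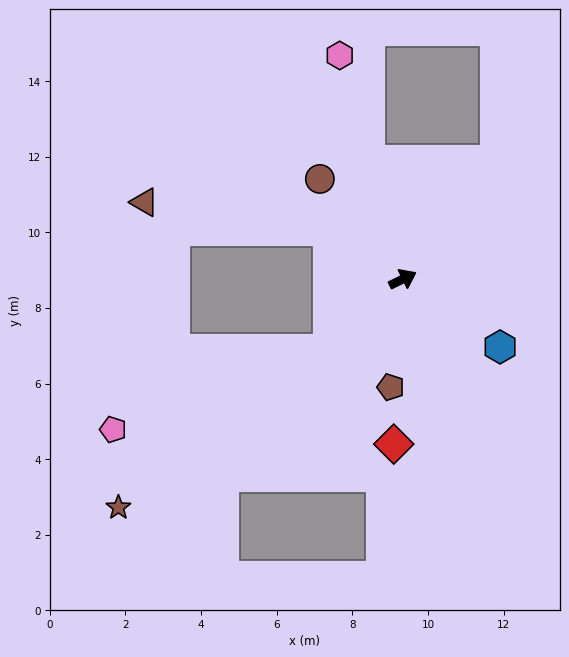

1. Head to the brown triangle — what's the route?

blocked — turn left 120°, forward 2.4 m, then turn left 25°, forward 4.9 m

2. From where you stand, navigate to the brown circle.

turn left 103°, forward 3.4 m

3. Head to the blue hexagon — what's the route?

turn right 61°, forward 3.1 m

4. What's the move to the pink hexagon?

turn left 80°, forward 6.1 m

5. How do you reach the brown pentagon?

turn right 123°, forward 2.9 m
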